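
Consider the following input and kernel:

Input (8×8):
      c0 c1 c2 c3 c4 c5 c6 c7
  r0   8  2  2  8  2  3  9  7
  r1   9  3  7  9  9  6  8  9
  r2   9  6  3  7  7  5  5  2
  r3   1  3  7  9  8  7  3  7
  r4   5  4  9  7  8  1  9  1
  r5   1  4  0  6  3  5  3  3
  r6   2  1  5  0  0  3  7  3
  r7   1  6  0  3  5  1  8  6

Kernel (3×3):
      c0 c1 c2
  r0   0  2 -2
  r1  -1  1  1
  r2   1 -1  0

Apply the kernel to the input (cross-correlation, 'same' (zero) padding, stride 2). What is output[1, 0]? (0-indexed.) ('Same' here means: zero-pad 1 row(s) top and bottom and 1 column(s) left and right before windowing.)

26

The receptive field on the zero-padded input at this output position is [0 9 3 / 0 9 6 / 0 1 3]. Elementwise product with the kernel and sum: 9·2 + 3·-2 + 0·-1 + 9·1 + 6·1 + 0·1 + 1·-1.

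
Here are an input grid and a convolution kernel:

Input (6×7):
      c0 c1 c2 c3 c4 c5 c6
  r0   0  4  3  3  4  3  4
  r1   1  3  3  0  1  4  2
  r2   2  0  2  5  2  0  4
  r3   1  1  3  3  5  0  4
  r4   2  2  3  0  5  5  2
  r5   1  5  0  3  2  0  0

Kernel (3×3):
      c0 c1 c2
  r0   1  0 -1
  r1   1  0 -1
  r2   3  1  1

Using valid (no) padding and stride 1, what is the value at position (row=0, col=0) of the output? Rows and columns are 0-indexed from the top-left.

The receptive field on the input at this output position is [0 4 3 / 1 3 3 / 2 0 2]. Elementwise product with the kernel and sum: 0·1 + 3·-1 + 1·1 + 3·-1 + 2·3 + 0·1 + 2·1.

3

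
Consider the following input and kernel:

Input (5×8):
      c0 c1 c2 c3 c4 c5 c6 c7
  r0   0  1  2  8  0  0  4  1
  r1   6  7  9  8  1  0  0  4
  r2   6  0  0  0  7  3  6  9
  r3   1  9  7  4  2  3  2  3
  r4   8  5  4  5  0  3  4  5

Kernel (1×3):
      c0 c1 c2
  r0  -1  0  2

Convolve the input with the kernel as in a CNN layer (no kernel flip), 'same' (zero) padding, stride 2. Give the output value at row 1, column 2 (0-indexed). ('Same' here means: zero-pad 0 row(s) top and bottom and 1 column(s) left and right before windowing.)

6

The receptive field on the zero-padded input at this output position is [0 7 3]. Elementwise product with the kernel and sum: 0·-1 + 3·2.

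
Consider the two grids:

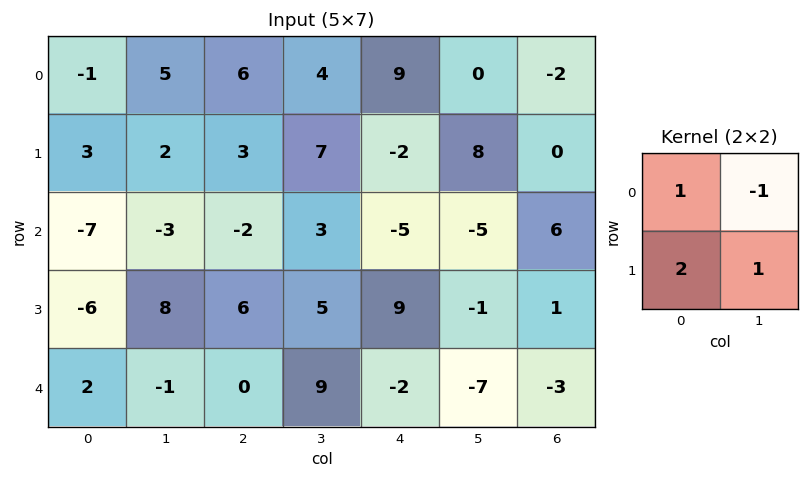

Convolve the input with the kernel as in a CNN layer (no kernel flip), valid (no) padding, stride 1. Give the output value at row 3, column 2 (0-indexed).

The receptive field on the input at this output position is [6 5 / 0 9]. Elementwise product with the kernel and sum: 6·1 + 5·-1 + 0·2 + 9·1.

10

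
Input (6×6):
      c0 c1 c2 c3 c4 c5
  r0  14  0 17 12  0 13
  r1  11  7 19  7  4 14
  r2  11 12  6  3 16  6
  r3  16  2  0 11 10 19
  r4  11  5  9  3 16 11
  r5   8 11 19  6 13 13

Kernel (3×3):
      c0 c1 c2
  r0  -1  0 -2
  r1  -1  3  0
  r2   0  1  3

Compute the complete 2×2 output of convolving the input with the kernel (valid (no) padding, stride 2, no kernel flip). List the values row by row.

Output[0,0]: The receptive field on the input at this output position is [14 0 17 / 11 7 19 / 11 12 6]. Elementwise product with the kernel and sum: 14·-1 + 17·-2 + 11·-1 + 7·3 + 12·1 + 6·3.
Output[0,1]: The receptive field on the input at this output position is [17 12 0 / 19 7 4 / 6 3 16]. Elementwise product with the kernel and sum: 17·-1 + 0·-2 + 19·-1 + 7·3 + 3·1 + 16·3.

-8 36
-1 46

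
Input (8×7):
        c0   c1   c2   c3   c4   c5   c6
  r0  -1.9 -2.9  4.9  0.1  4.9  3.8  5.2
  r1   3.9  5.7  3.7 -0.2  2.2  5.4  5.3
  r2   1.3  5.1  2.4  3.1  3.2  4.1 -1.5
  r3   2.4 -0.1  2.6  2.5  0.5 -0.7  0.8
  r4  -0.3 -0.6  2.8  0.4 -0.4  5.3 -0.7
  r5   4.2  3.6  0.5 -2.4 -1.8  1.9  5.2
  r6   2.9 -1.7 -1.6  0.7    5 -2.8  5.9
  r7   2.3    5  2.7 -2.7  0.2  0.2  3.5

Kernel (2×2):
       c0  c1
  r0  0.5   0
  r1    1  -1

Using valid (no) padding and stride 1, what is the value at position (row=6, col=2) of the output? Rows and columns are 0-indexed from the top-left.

4.6

The receptive field on the input at this output position is [-1.6 0.7 / 2.7 -2.7]. Elementwise product with the kernel and sum: -1.6·0.5 + 2.7·1 + -2.7·-1.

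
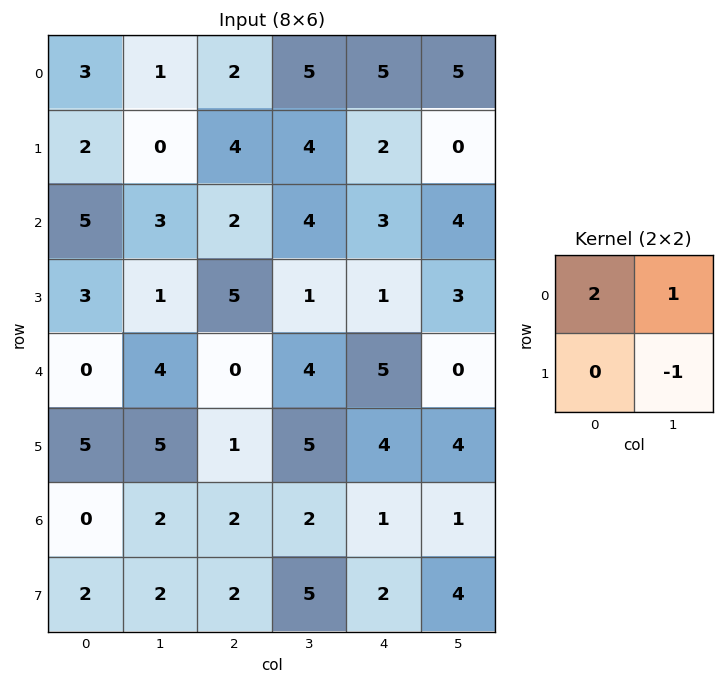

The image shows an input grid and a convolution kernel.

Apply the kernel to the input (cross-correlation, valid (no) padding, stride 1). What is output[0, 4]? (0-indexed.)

15

The receptive field on the input at this output position is [5 5 / 2 0]. Elementwise product with the kernel and sum: 5·2 + 5·1 + 0·-1.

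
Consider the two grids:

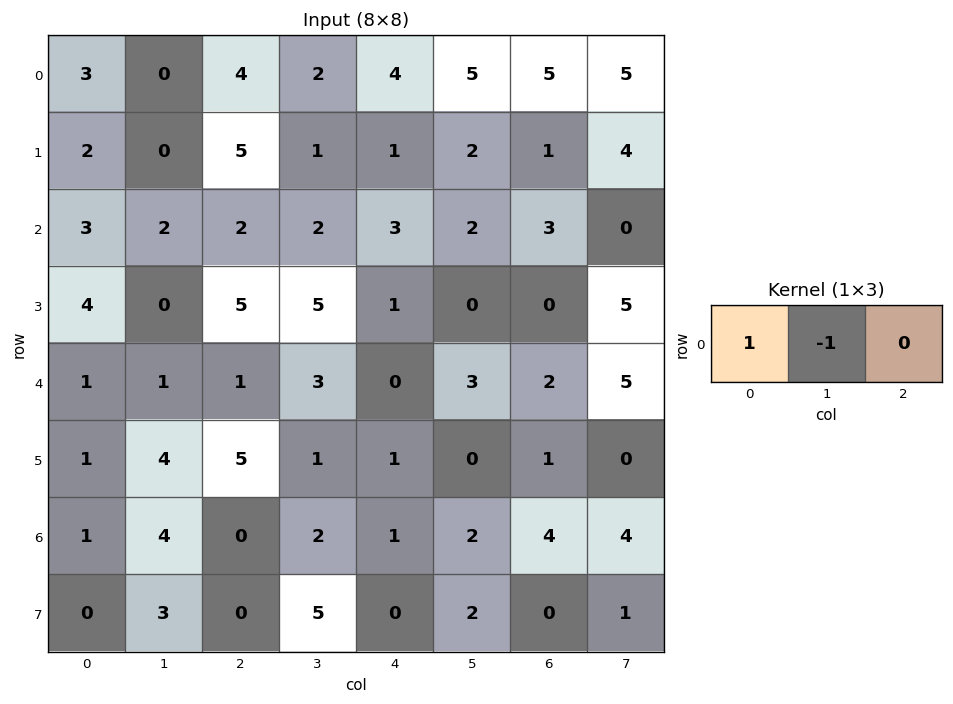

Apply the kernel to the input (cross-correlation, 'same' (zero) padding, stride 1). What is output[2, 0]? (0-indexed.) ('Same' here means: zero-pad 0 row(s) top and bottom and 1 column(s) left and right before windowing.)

-3

The receptive field on the zero-padded input at this output position is [0 3 2]. Elementwise product with the kernel and sum: 0·1 + 3·-1.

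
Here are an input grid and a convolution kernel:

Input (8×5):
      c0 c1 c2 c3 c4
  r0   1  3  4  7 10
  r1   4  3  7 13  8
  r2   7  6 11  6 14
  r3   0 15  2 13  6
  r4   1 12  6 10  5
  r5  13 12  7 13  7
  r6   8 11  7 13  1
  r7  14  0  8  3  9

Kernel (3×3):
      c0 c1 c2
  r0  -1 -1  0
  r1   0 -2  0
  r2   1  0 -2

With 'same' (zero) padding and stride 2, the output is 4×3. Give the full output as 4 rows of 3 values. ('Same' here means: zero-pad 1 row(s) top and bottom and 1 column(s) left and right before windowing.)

-8 -31 -7
-48 -43 -36
-26 -43 -16
-29 -39 -19

Output[0,0]: The receptive field on the zero-padded input at this output position is [0 0 0 / 0 1 3 / 0 4 3]. Elementwise product with the kernel and sum: 0·-1 + 0·-1 + 1·-2 + 0·1 + 3·-2.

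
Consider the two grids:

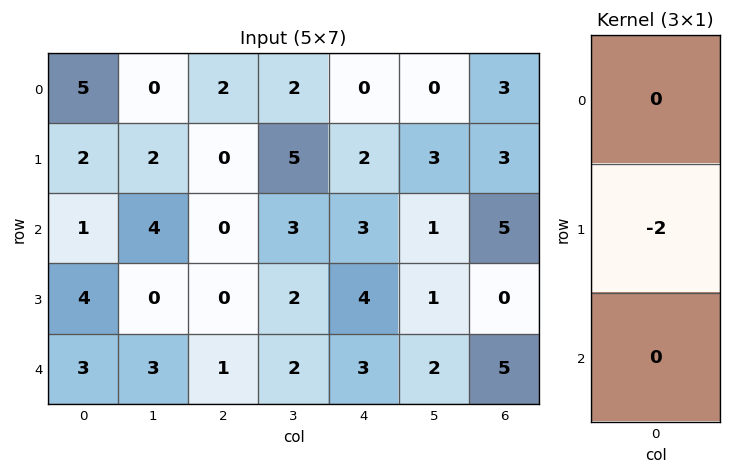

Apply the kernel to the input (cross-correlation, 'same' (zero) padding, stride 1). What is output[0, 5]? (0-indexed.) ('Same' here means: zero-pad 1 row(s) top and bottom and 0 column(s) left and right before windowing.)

0

The receptive field on the zero-padded input at this output position is [0 / 0 / 3]. Elementwise product with the kernel and sum: 0·-2.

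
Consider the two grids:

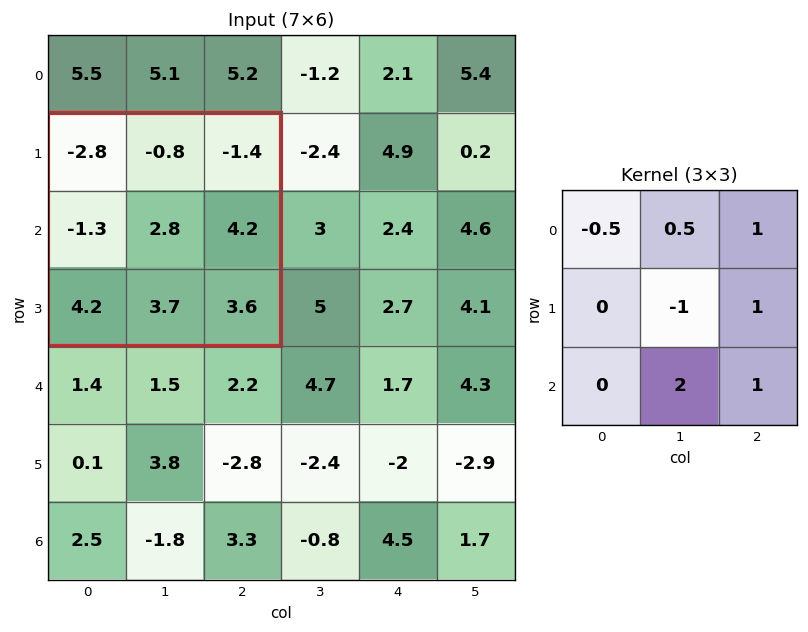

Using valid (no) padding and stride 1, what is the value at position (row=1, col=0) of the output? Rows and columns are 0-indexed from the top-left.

The receptive field on the input at this output position is [-2.8 -0.8 -1.4 / -1.3 2.8 4.2 / 4.2 3.7 3.6]. Elementwise product with the kernel and sum: -2.8·-0.5 + -0.8·0.5 + -1.4·1 + 2.8·-1 + 4.2·1 + 3.7·2 + 3.6·1.

12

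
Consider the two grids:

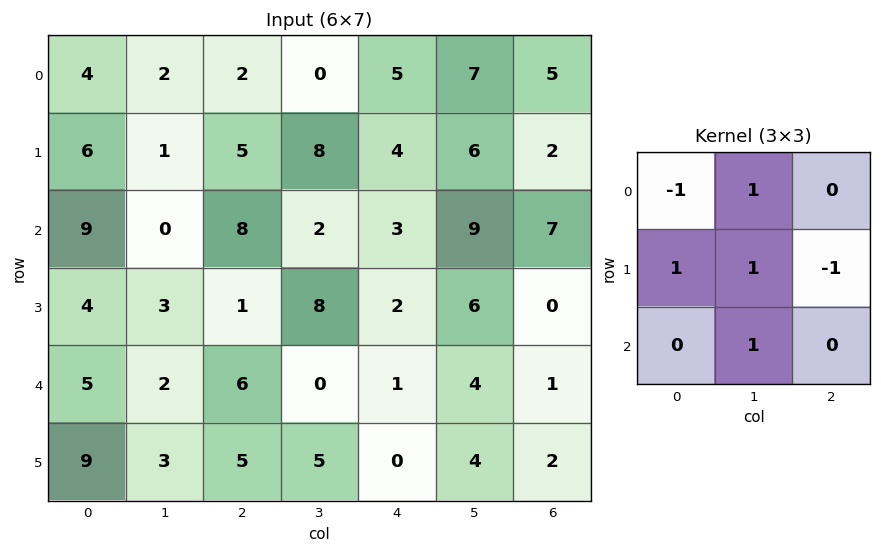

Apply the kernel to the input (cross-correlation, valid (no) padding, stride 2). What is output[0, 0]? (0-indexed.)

0

The receptive field on the input at this output position is [4 2 2 / 6 1 5 / 9 0 8]. Elementwise product with the kernel and sum: 4·-1 + 2·1 + 6·1 + 1·1 + 5·-1 + 0·1.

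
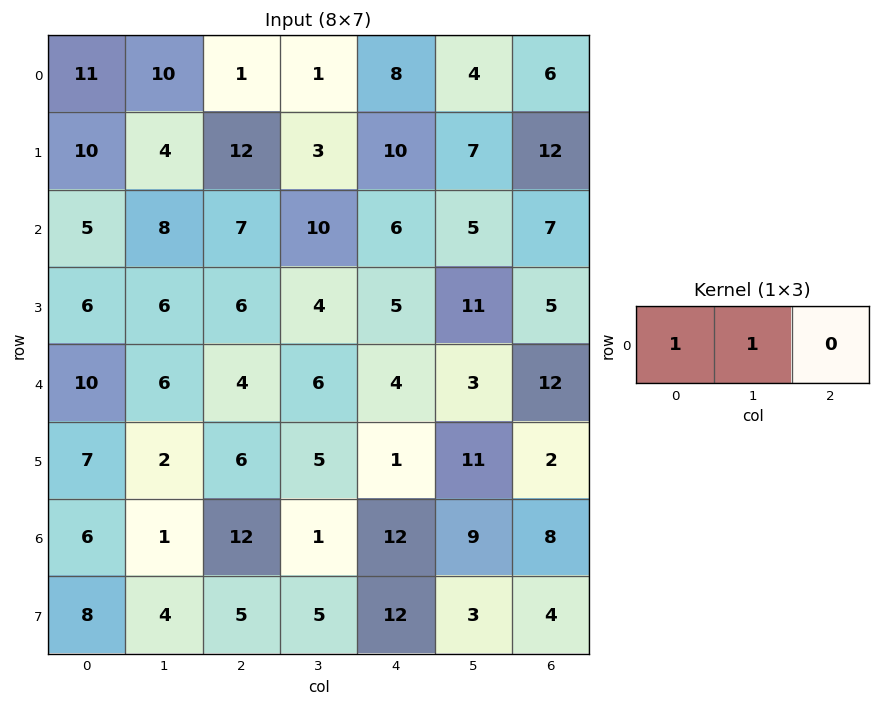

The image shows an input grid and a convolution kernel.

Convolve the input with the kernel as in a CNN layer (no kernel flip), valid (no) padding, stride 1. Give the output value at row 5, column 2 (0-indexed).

11

The receptive field on the input at this output position is [6 5 1]. Elementwise product with the kernel and sum: 6·1 + 5·1.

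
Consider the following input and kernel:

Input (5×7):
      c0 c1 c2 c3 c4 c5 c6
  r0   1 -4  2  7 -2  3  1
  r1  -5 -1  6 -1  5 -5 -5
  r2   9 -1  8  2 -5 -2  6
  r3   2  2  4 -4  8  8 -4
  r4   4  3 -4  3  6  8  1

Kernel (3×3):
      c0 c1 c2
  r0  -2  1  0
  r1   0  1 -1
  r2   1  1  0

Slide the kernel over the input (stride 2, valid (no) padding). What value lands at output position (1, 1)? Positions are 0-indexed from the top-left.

-27

The receptive field on the input at this output position is [8 2 -5 / 4 -4 8 / -4 3 6]. Elementwise product with the kernel and sum: 8·-2 + 2·1 + -4·1 + 8·-1 + -4·1 + 3·1.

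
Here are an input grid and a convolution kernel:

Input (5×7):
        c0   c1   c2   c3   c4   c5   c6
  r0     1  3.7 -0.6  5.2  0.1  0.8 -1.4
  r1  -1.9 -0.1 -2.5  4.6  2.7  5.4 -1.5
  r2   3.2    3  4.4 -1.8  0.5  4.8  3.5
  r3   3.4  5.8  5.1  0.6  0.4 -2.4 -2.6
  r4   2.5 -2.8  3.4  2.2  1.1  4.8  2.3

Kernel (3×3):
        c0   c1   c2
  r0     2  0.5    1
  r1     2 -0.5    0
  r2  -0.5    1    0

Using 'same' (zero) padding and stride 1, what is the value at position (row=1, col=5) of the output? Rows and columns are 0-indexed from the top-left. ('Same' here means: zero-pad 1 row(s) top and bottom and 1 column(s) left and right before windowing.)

The receptive field on the zero-padded input at this output position is [0.1 0.8 -1.4 / 2.7 5.4 -1.5 / 0.5 4.8 3.5]. Elementwise product with the kernel and sum: 0.1·2 + 0.8·0.5 + -1.4·1 + 2.7·2 + 5.4·-0.5 + 0.5·-0.5 + 4.8·1.

6.45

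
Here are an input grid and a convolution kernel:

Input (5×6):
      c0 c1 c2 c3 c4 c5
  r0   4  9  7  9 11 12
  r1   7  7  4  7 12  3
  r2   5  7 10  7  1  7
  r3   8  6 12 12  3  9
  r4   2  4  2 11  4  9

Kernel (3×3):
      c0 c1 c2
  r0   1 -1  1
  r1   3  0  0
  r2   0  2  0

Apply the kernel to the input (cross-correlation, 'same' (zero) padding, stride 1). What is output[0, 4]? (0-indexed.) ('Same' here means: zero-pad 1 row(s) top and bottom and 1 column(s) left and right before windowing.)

The receptive field on the zero-padded input at this output position is [0 0 0 / 9 11 12 / 7 12 3]. Elementwise product with the kernel and sum: 0·1 + 0·-1 + 0·1 + 9·3 + 12·2.

51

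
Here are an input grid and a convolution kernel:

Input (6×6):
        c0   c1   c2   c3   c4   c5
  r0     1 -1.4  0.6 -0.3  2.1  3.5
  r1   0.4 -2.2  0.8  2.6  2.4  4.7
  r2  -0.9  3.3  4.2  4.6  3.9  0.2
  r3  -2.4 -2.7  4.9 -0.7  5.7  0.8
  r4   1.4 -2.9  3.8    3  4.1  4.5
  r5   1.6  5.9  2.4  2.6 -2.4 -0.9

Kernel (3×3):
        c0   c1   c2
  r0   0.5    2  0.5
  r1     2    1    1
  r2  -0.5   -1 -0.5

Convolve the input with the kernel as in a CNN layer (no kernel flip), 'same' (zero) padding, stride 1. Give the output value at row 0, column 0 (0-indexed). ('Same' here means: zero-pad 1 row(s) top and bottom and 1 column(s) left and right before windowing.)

The receptive field on the zero-padded input at this output position is [0 0 0 / 0 1 -1.4 / 0 0.4 -2.2]. Elementwise product with the kernel and sum: 0·0.5 + 0·2 + 0·0.5 + 0·2 + 1·1 + -1.4·1 + 0·-0.5 + 0.4·-1 + -2.2·-0.5.

0.3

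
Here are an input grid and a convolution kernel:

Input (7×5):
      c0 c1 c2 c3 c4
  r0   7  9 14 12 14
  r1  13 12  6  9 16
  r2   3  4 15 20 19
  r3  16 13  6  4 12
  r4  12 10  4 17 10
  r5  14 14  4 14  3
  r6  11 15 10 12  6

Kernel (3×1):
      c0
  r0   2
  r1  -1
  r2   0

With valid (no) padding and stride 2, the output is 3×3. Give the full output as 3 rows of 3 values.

Output[0,0]: The receptive field on the input at this output position is [7 / 13 / 3]. Elementwise product with the kernel and sum: 7·2 + 13·-1.
Output[0,1]: The receptive field on the input at this output position is [14 / 6 / 15]. Elementwise product with the kernel and sum: 14·2 + 6·-1.

1 22 12
-10 24 26
10 4 17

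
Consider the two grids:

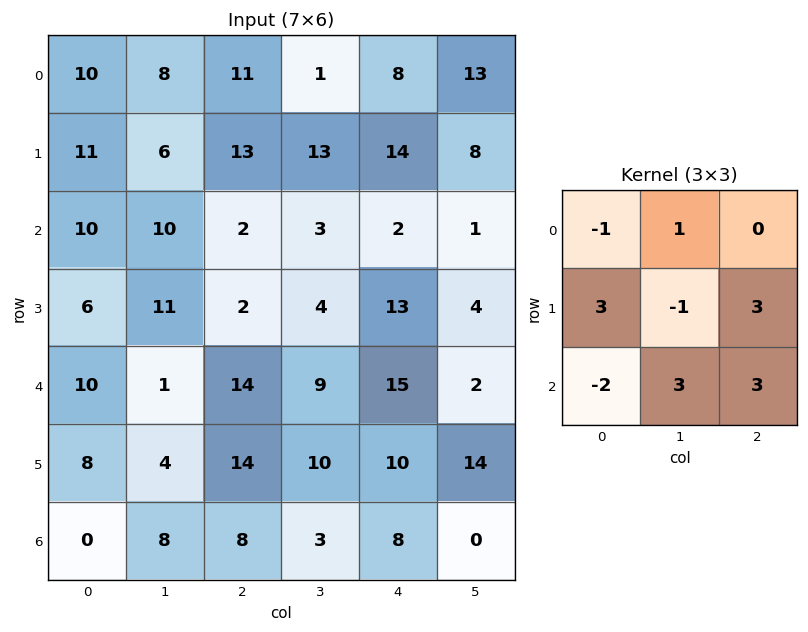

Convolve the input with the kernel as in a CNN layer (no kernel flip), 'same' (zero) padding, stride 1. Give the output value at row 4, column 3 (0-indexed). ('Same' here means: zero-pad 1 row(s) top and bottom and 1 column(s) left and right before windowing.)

112

The receptive field on the zero-padded input at this output position is [2 4 13 / 14 9 15 / 14 10 10]. Elementwise product with the kernel and sum: 2·-1 + 4·1 + 14·3 + 9·-1 + 15·3 + 14·-2 + 10·3 + 10·3.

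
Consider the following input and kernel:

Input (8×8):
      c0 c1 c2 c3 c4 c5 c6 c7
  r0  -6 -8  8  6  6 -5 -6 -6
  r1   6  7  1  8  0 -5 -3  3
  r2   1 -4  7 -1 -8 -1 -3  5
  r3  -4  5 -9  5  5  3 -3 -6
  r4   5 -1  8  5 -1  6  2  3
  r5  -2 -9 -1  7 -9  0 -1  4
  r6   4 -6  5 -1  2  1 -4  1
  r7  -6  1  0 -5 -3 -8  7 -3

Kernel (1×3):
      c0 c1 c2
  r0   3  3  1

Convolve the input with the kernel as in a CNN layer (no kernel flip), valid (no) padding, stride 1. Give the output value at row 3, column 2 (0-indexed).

-7

The receptive field on the input at this output position is [-9 5 5]. Elementwise product with the kernel and sum: -9·3 + 5·3 + 5·1.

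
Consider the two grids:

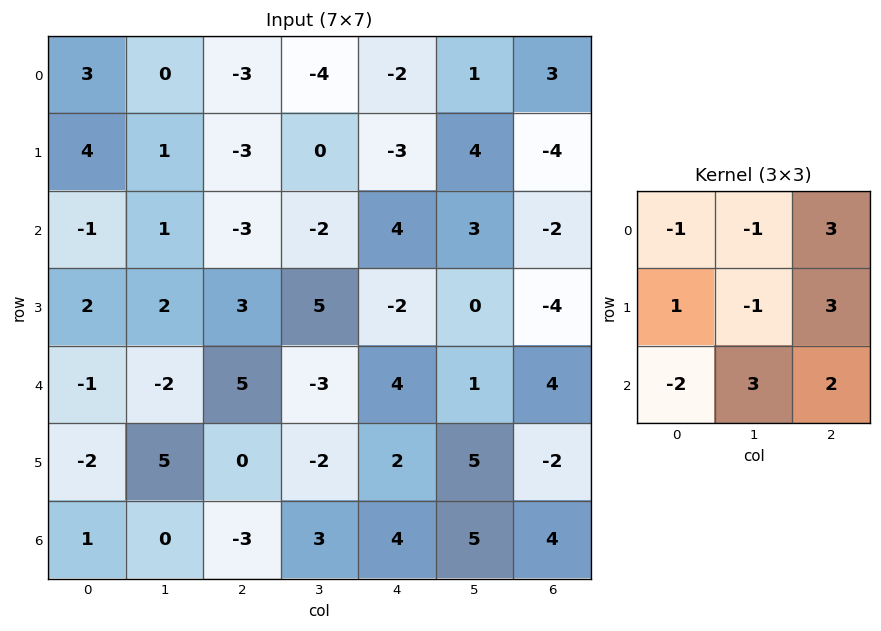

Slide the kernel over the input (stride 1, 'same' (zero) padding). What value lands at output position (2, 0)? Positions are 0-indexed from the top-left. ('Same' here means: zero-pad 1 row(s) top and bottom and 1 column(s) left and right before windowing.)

The receptive field on the zero-padded input at this output position is [0 4 1 / 0 -1 1 / 0 2 2]. Elementwise product with the kernel and sum: 0·-1 + 4·-1 + 1·3 + 0·1 + -1·-1 + 1·3 + 0·-2 + 2·3 + 2·2.

13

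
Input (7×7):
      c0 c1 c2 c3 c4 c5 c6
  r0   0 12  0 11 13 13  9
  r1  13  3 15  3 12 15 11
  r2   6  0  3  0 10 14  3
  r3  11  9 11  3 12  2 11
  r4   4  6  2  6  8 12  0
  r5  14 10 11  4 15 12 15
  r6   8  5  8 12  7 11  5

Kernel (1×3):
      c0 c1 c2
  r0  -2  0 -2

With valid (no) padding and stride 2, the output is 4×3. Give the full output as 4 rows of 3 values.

Output[0,0]: The receptive field on the input at this output position is [0 12 0]. Elementwise product with the kernel and sum: 0·-2 + 0·-2.

0 -26 -44
-18 -26 -26
-12 -20 -16
-32 -30 -24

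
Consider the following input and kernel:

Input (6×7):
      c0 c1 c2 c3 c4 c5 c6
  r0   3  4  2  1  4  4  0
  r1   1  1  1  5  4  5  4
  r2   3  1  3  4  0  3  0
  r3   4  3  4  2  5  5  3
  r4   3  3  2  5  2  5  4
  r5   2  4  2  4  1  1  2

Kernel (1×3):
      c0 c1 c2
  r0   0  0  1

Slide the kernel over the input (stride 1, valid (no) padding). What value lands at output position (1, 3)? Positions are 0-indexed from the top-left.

5

The receptive field on the input at this output position is [5 4 5]. Elementwise product with the kernel and sum: 5·1.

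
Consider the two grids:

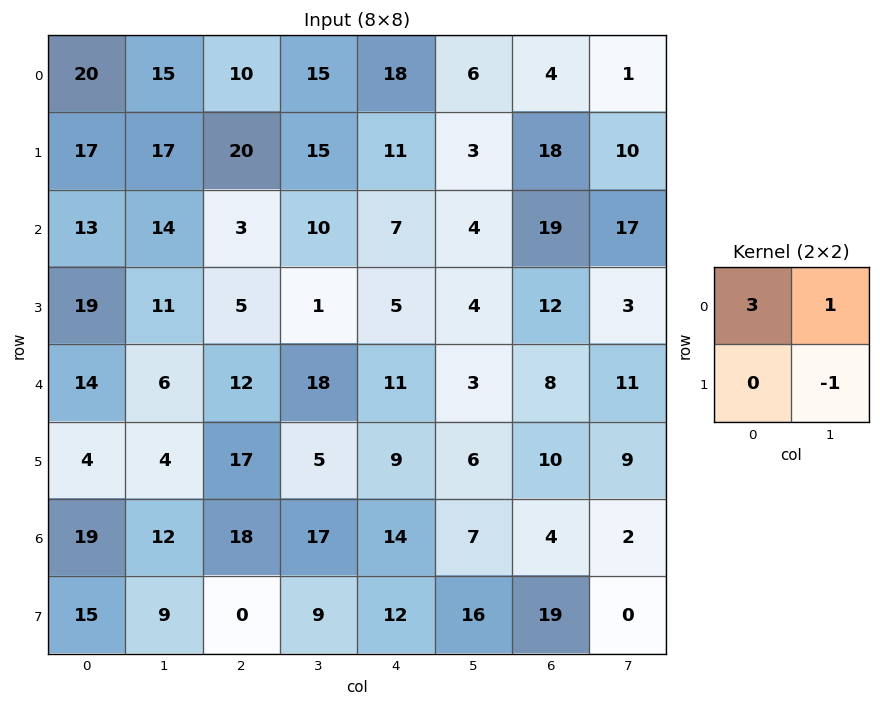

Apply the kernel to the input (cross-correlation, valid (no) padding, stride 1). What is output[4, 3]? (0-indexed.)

56

The receptive field on the input at this output position is [18 11 / 5 9]. Elementwise product with the kernel and sum: 18·3 + 11·1 + 9·-1.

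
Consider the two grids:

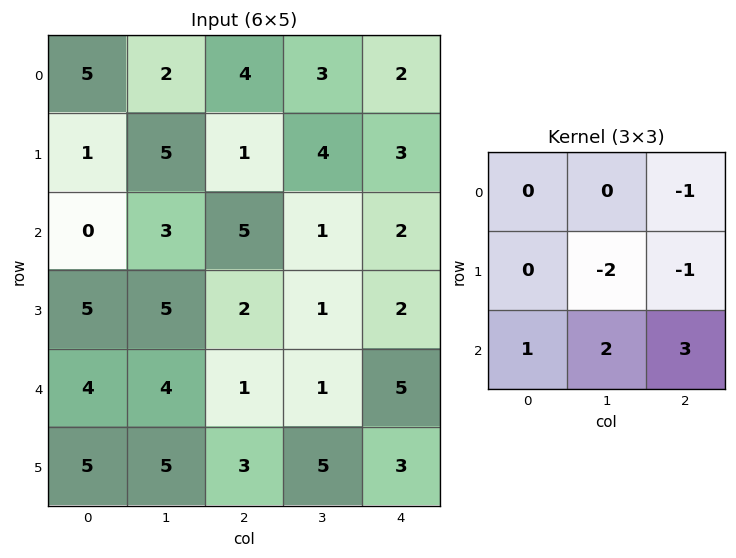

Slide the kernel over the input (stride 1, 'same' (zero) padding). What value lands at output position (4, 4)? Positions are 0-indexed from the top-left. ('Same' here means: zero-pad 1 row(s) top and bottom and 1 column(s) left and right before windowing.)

The receptive field on the zero-padded input at this output position is [1 2 0 / 1 5 0 / 5 3 0]. Elementwise product with the kernel and sum: 0·-1 + 5·-2 + 0·-1 + 5·1 + 3·2 + 0·3.

1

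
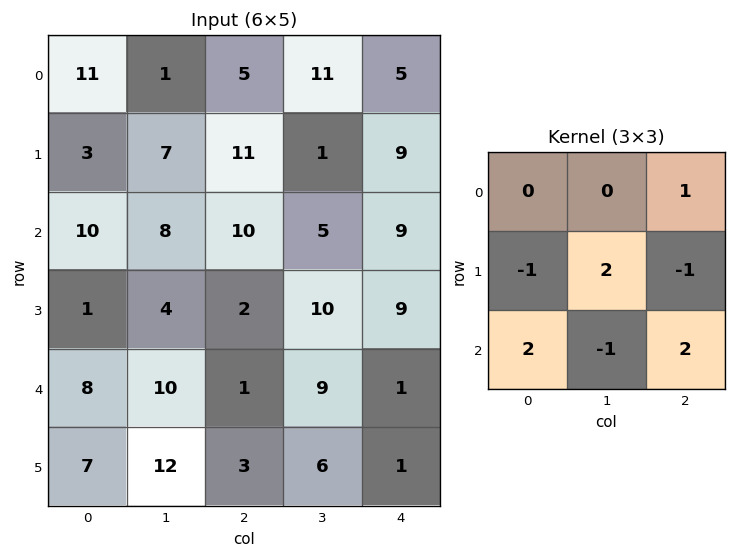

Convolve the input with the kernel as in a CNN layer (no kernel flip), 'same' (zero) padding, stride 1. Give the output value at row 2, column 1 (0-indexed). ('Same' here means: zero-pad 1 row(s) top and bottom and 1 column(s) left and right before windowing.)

The receptive field on the zero-padded input at this output position is [3 7 11 / 10 8 10 / 1 4 2]. Elementwise product with the kernel and sum: 11·1 + 10·-1 + 8·2 + 10·-1 + 1·2 + 4·-1 + 2·2.

9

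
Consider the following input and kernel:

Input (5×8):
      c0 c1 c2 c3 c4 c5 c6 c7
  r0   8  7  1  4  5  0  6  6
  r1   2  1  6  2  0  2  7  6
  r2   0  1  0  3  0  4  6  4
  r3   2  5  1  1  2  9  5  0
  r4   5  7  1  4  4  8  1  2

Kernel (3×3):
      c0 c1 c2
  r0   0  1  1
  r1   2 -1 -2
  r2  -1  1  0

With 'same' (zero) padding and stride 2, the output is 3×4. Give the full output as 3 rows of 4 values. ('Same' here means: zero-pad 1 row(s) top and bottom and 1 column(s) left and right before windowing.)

Output[0,0]: The receptive field on the zero-padded input at this output position is [0 0 0 / 0 8 7 / 0 2 1]. Elementwise product with the kernel and sum: 0·1 + 0·1 + 0·2 + 8·-1 + 7·-2 + 0·-1 + 2·1.

-20 10 1 -13
3 0 1 3
-12 7 -1 16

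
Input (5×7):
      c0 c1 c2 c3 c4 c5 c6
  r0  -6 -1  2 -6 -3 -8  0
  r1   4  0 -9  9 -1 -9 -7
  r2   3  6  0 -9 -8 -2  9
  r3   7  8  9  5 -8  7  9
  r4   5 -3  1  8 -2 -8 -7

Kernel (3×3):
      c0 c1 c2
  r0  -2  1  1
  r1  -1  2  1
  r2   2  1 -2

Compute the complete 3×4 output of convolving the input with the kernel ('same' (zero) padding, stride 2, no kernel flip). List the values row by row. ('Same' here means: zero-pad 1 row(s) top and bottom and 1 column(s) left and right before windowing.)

Output[0,0]: The receptive field on the zero-padded input at this output position is [0 0 0 / 0 -6 -1 / 0 4 0]. Elementwise product with the kernel and sum: 0·-2 + 0·1 + 0·1 + 0·-1 + -6·2 + -1·1 + 0·2 + 4·1 + 0·-2.
Output[0,1]: The receptive field on the zero-padded input at this output position is [0 0 0 / -1 2 -6 / 0 -9 9]. Elementwise product with the kernel and sum: 0·-2 + 0·1 + 0·1 + -1·-1 + 2·2 + -6·1 + 0·2 + -9·1 + 9·-2.

-9 -28 27 -17
7 0 -49 54
22 11 -31 -11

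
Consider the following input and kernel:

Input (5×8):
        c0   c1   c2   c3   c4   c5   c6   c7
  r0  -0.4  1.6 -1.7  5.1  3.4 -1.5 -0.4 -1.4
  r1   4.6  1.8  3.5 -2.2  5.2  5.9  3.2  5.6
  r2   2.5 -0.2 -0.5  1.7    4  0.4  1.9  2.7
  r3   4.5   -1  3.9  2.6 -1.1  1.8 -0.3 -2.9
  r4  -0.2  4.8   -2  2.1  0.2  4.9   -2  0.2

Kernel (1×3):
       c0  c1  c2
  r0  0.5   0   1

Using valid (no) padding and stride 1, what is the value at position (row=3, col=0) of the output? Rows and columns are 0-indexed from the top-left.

The receptive field on the input at this output position is [4.5 -1 3.9]. Elementwise product with the kernel and sum: 4.5·0.5 + 3.9·1.

6.15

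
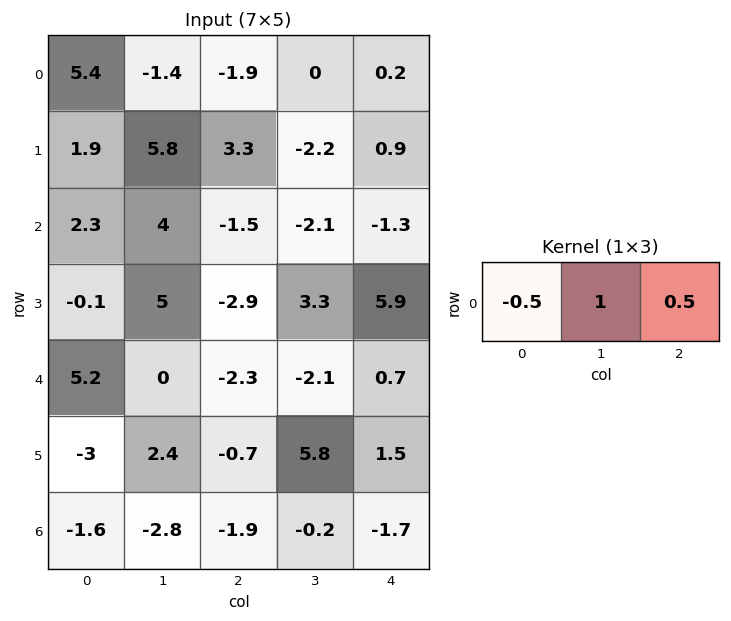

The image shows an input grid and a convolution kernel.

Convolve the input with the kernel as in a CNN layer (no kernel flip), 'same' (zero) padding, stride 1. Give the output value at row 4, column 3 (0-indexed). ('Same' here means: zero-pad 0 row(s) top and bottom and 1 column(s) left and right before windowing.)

The receptive field on the zero-padded input at this output position is [-2.3 -2.1 0.7]. Elementwise product with the kernel and sum: -2.3·-0.5 + -2.1·1 + 0.7·0.5.

-0.6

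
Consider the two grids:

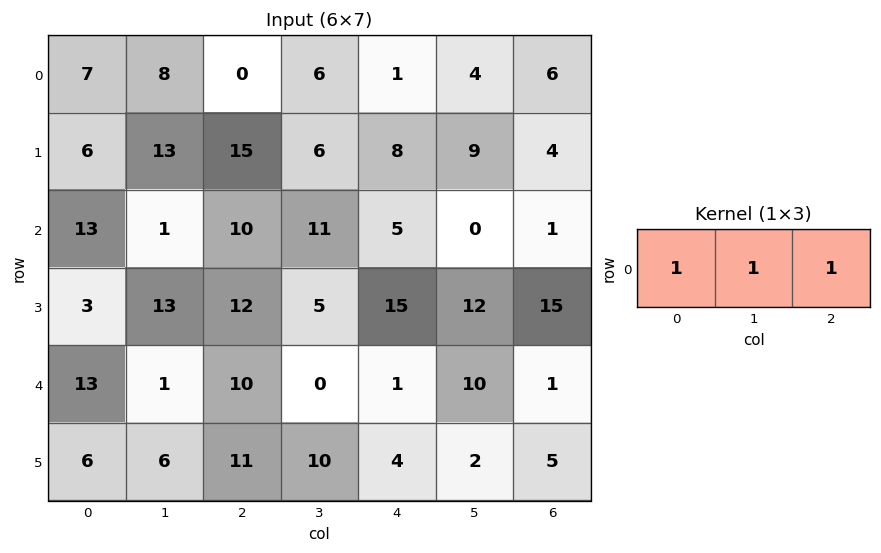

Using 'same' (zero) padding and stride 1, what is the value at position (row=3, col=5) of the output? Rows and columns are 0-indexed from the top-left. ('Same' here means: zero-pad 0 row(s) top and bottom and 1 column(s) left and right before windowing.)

42

The receptive field on the zero-padded input at this output position is [15 12 15]. Elementwise product with the kernel and sum: 15·1 + 12·1 + 15·1.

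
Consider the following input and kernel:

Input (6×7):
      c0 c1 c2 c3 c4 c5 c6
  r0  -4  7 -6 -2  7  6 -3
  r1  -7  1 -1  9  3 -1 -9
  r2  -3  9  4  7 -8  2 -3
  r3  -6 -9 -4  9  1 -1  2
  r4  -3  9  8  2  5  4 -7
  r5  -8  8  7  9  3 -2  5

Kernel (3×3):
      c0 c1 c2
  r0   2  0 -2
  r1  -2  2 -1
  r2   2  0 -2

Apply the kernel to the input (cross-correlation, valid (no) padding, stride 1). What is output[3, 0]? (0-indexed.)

The receptive field on the input at this output position is [-6 -9 -4 / -3 9 8 / -8 8 7]. Elementwise product with the kernel and sum: -6·2 + -4·-2 + -3·-2 + 9·2 + 8·-1 + -8·2 + 7·-2.

-18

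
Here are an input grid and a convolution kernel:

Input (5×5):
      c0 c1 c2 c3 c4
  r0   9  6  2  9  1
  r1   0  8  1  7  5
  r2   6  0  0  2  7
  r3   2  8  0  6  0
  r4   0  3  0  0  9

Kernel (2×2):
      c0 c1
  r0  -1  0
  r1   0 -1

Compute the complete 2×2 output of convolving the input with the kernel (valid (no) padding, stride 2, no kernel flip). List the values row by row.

Output[0,0]: The receptive field on the input at this output position is [9 6 / 0 8]. Elementwise product with the kernel and sum: 9·-1 + 8·-1.

-17 -9
-14 -6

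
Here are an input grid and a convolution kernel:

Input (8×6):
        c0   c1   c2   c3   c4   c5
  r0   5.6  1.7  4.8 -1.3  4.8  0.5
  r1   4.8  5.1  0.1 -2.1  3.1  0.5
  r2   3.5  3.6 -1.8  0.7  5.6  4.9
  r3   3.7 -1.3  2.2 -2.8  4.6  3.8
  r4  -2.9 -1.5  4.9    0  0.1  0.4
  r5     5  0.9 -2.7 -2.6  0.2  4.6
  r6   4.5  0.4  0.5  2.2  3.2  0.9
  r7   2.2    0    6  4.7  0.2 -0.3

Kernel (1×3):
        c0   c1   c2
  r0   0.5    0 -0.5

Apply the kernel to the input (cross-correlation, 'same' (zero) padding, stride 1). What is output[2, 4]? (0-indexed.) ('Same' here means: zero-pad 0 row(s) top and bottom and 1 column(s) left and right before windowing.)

The receptive field on the zero-padded input at this output position is [0.7 5.6 4.9]. Elementwise product with the kernel and sum: 0.7·0.5 + 4.9·-0.5.

-2.1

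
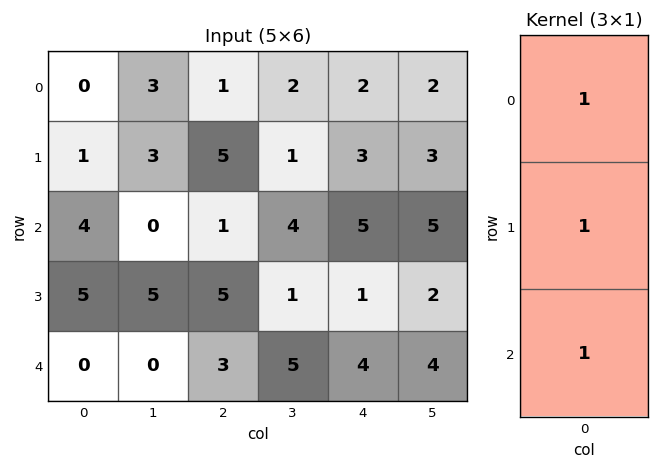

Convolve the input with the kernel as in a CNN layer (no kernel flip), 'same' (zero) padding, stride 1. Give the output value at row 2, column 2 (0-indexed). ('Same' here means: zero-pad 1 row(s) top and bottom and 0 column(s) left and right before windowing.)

11

The receptive field on the zero-padded input at this output position is [5 / 1 / 5]. Elementwise product with the kernel and sum: 5·1 + 1·1 + 5·1.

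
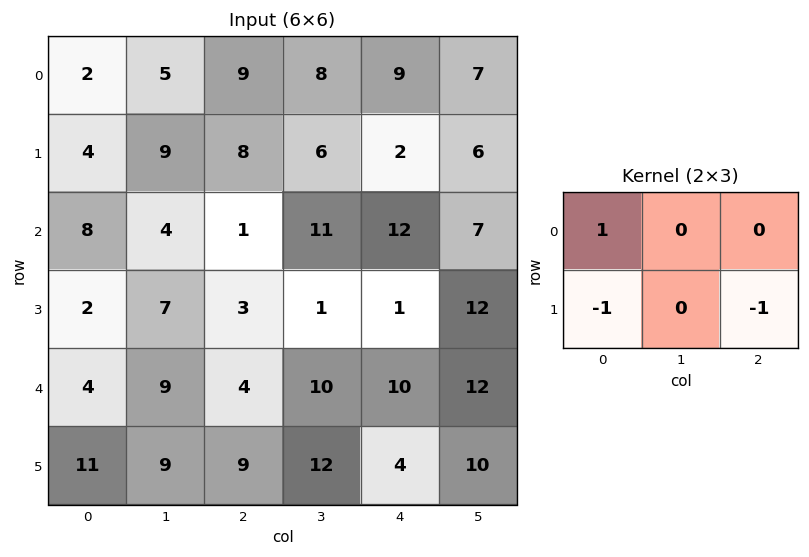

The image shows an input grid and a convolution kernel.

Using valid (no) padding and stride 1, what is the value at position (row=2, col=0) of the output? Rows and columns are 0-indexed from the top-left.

3

The receptive field on the input at this output position is [8 4 1 / 2 7 3]. Elementwise product with the kernel and sum: 8·1 + 2·-1 + 3·-1.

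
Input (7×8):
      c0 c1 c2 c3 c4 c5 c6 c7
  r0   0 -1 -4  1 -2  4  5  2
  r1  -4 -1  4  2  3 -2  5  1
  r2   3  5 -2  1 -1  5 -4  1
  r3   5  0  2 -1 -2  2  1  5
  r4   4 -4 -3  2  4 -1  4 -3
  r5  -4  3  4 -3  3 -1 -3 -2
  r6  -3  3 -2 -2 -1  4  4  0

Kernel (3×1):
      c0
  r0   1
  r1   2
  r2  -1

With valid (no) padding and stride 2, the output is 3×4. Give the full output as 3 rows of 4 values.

Output[0,0]: The receptive field on the input at this output position is [0 / -4 / 3]. Elementwise product with the kernel and sum: 0·1 + -4·2 + 3·-1.
Output[0,1]: The receptive field on the input at this output position is [-4 / 4 / -2]. Elementwise product with the kernel and sum: -4·1 + 4·2 + -2·-1.

-11 6 5 19
9 5 -9 -6
-1 7 11 -6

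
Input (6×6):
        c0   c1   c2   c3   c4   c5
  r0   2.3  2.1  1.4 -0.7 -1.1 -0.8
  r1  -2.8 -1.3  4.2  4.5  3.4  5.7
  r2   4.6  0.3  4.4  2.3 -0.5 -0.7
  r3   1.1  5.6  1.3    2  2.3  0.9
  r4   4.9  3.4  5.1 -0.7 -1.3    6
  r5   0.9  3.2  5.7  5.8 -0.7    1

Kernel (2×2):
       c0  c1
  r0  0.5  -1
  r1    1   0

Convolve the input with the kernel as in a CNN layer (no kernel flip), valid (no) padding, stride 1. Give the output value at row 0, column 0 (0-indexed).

-3.75

The receptive field on the input at this output position is [2.3 2.1 / -2.8 -1.3]. Elementwise product with the kernel and sum: 2.3·0.5 + 2.1·-1 + -2.8·1.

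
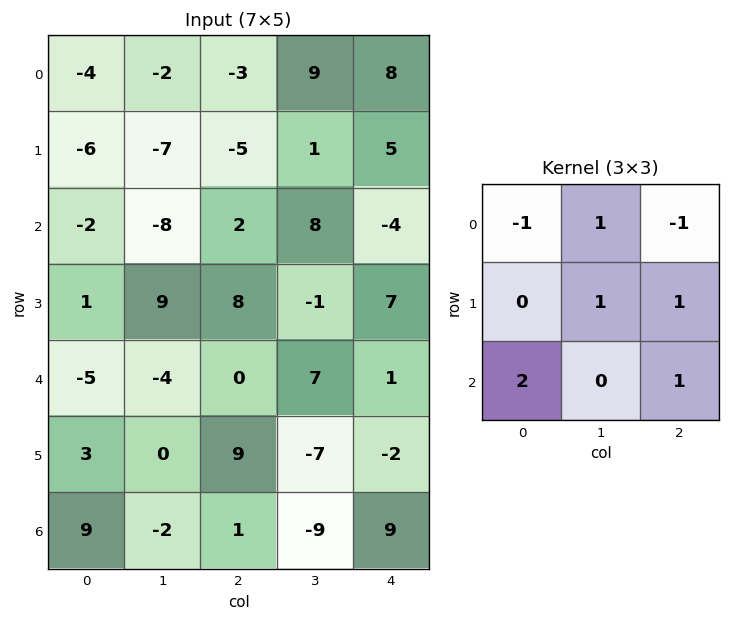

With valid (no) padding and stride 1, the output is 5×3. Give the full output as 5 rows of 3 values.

Output[0,0]: The receptive field on the input at this output position is [-4 -2 -3 / -6 -7 -5 / -2 -8 2]. Elementwise product with the kernel and sum: -4·-1 + -2·1 + -3·-1 + -7·1 + -5·1 + -2·2 + 2·1.

-9 -22 10
8 28 28
-1 8 17
11 0 8
29 -14 8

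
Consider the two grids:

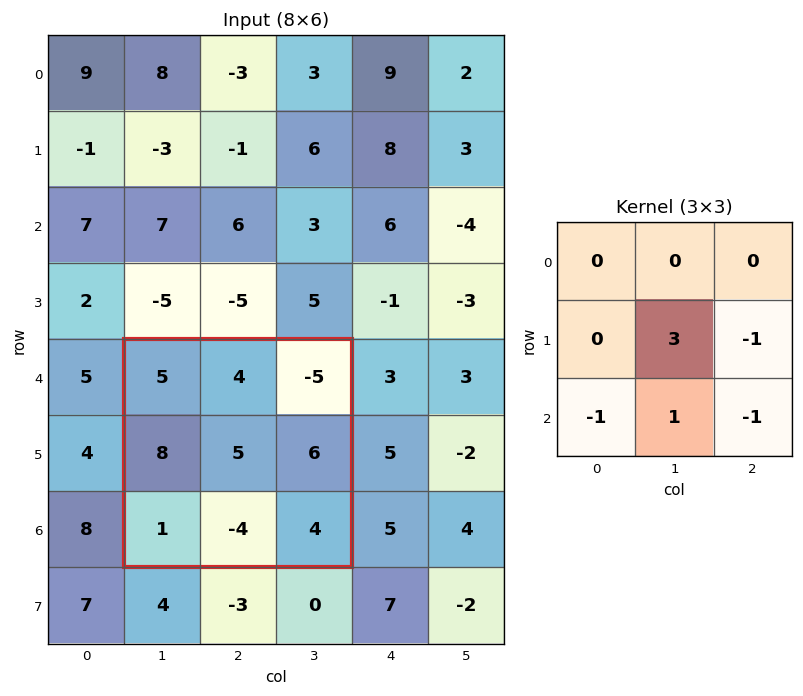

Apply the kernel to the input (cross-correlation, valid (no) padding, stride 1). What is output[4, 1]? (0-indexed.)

The receptive field on the input at this output position is [5 4 -5 / 8 5 6 / 1 -4 4]. Elementwise product with the kernel and sum: 5·3 + 6·-1 + 1·-1 + -4·1 + 4·-1.

0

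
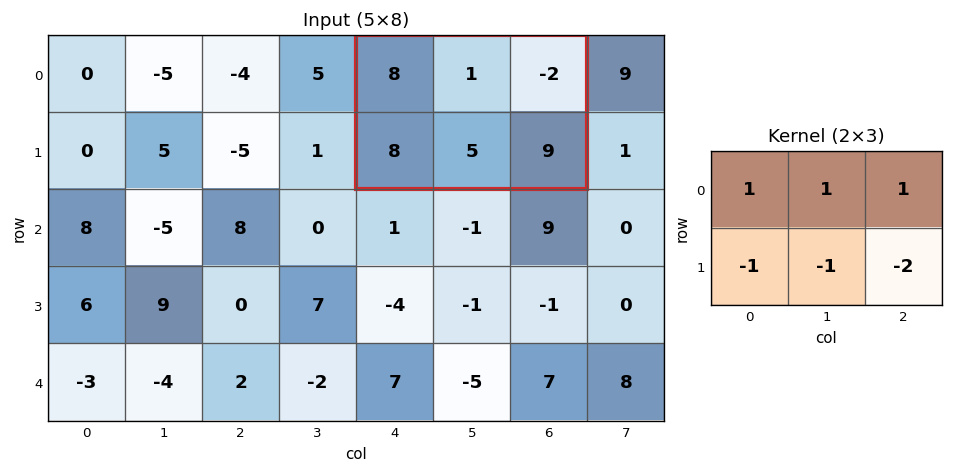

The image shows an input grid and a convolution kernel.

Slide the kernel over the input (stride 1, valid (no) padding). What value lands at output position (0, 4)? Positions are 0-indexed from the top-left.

-24

The receptive field on the input at this output position is [8 1 -2 / 8 5 9]. Elementwise product with the kernel and sum: 8·1 + 1·1 + -2·1 + 8·-1 + 5·-1 + 9·-2.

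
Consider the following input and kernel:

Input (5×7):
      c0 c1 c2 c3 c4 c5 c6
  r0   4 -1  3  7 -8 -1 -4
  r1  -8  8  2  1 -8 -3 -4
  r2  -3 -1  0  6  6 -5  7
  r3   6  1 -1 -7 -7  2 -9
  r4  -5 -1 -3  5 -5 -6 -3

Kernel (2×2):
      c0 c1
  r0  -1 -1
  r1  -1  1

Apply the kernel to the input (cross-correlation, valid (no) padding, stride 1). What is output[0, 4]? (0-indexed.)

The receptive field on the input at this output position is [-8 -1 / -8 -3]. Elementwise product with the kernel and sum: -8·-1 + -1·-1 + -8·-1 + -3·1.

14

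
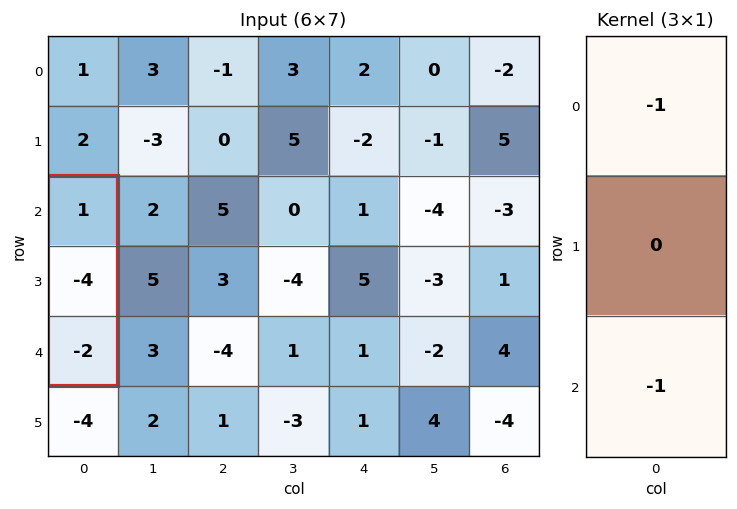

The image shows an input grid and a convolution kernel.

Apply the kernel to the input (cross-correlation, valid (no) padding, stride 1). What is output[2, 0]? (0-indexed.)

The receptive field on the input at this output position is [1 / -4 / -2]. Elementwise product with the kernel and sum: 1·-1 + -2·-1.

1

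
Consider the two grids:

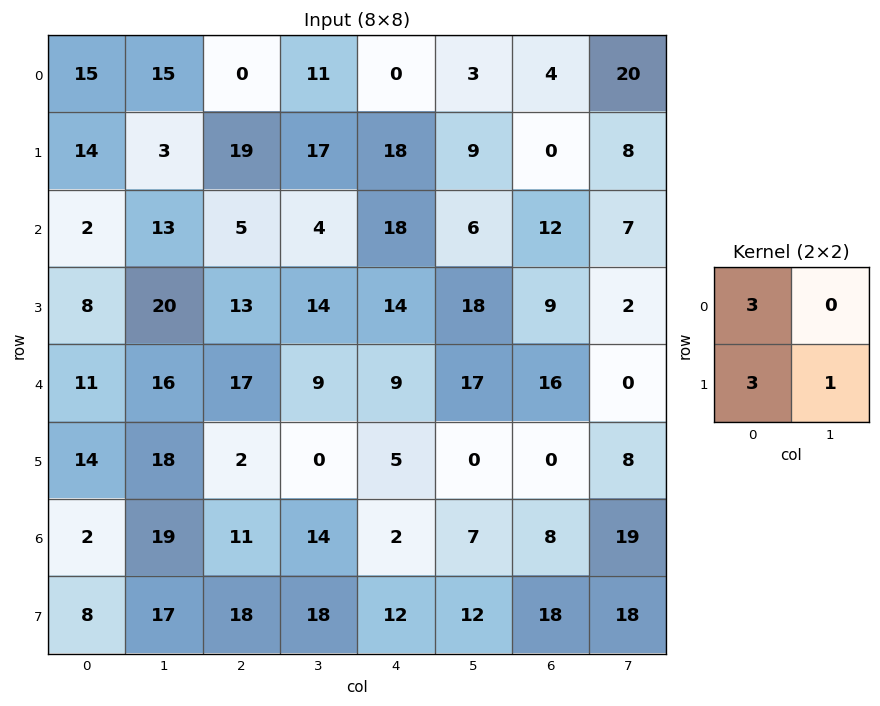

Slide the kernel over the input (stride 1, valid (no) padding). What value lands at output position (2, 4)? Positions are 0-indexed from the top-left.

114

The receptive field on the input at this output position is [18 6 / 14 18]. Elementwise product with the kernel and sum: 18·3 + 14·3 + 18·1.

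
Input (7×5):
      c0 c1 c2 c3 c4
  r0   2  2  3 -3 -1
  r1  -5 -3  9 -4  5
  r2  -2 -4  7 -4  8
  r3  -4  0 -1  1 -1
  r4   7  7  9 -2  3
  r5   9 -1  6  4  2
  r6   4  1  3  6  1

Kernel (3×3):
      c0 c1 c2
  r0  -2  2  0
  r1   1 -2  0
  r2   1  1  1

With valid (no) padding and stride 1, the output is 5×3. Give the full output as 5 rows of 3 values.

2 -20 16
5 6 -12
15 38 -15
15 -4 29
19 1 -14

Output[0,0]: The receptive field on the input at this output position is [2 2 3 / -5 -3 9 / -2 -4 7]. Elementwise product with the kernel and sum: 2·-2 + 2·2 + -5·1 + -3·-2 + -2·1 + -4·1 + 7·1.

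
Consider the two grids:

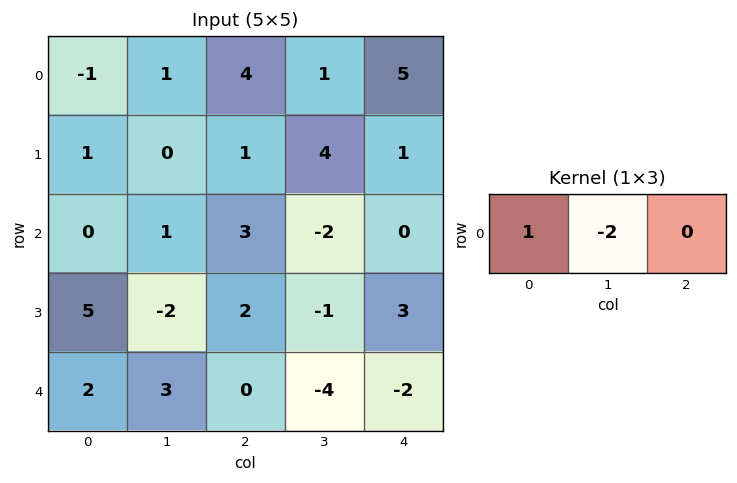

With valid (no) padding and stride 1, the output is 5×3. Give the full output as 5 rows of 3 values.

Output[0,0]: The receptive field on the input at this output position is [-1 1 4]. Elementwise product with the kernel and sum: -1·1 + 1·-2.

-3 -7 2
1 -2 -7
-2 -5 7
9 -6 4
-4 3 8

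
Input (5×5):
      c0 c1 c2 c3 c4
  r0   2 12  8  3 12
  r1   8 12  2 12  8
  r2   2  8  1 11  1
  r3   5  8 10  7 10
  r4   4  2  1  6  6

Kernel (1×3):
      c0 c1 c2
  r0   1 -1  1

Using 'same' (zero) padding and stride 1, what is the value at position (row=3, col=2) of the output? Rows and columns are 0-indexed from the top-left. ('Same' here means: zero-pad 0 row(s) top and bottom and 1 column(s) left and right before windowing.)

The receptive field on the zero-padded input at this output position is [8 10 7]. Elementwise product with the kernel and sum: 8·1 + 10·-1 + 7·1.

5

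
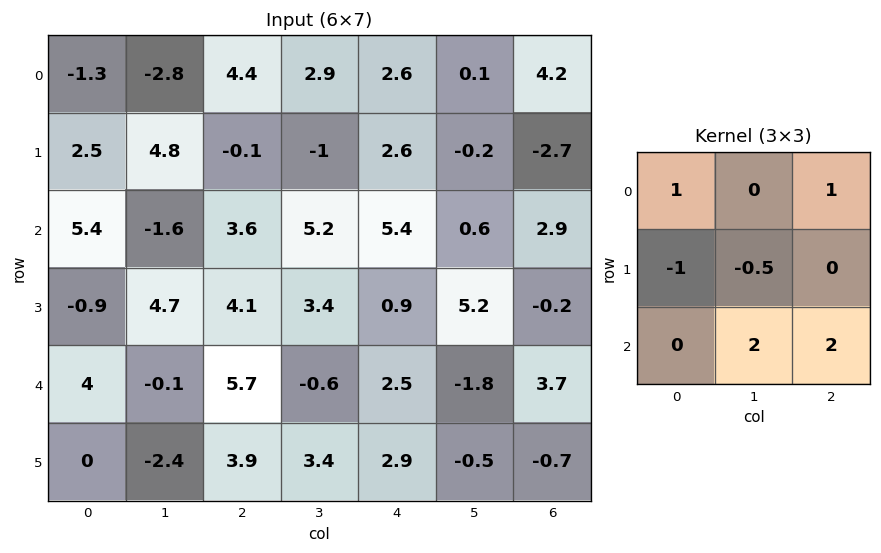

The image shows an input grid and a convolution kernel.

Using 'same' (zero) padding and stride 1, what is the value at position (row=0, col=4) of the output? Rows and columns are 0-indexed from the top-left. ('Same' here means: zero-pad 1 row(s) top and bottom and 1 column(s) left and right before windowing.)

The receptive field on the zero-padded input at this output position is [0 0 0 / 2.9 2.6 0.1 / -1 2.6 -0.2]. Elementwise product with the kernel and sum: 0·1 + 0·1 + 2.9·-1 + 2.6·-0.5 + 2.6·2 + -0.2·2.

0.6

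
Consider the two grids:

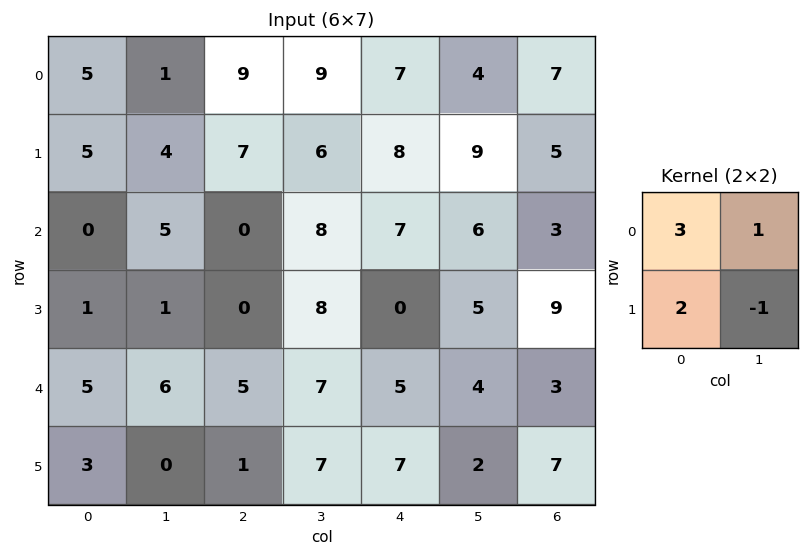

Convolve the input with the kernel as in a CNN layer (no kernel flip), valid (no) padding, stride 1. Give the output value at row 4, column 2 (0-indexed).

17

The receptive field on the input at this output position is [5 7 / 1 7]. Elementwise product with the kernel and sum: 5·3 + 7·1 + 1·2 + 7·-1.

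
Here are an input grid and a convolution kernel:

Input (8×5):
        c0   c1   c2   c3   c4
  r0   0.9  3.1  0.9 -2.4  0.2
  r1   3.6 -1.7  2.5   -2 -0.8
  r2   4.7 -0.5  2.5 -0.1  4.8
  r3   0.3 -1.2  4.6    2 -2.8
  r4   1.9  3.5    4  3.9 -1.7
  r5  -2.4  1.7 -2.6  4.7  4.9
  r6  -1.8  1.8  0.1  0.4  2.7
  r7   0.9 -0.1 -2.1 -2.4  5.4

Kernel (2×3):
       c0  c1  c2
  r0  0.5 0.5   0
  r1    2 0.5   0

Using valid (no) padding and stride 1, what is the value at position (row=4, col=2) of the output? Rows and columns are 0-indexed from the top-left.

1.1

The receptive field on the input at this output position is [4 3.9 -1.7 / -2.6 4.7 4.9]. Elementwise product with the kernel and sum: 4·0.5 + 3.9·0.5 + -2.6·2 + 4.7·0.5.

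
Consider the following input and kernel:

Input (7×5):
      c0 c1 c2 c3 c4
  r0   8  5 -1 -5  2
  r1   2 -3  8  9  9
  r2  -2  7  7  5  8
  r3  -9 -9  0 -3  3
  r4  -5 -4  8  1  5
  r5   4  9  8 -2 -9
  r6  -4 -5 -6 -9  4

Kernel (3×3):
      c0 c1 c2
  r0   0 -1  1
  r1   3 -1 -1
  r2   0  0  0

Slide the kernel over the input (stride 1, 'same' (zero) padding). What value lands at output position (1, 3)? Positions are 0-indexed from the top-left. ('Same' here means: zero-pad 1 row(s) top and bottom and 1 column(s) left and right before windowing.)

The receptive field on the zero-padded input at this output position is [-1 -5 2 / 8 9 9 / 7 5 8]. Elementwise product with the kernel and sum: -5·-1 + 2·1 + 8·3 + 9·-1 + 9·-1.

13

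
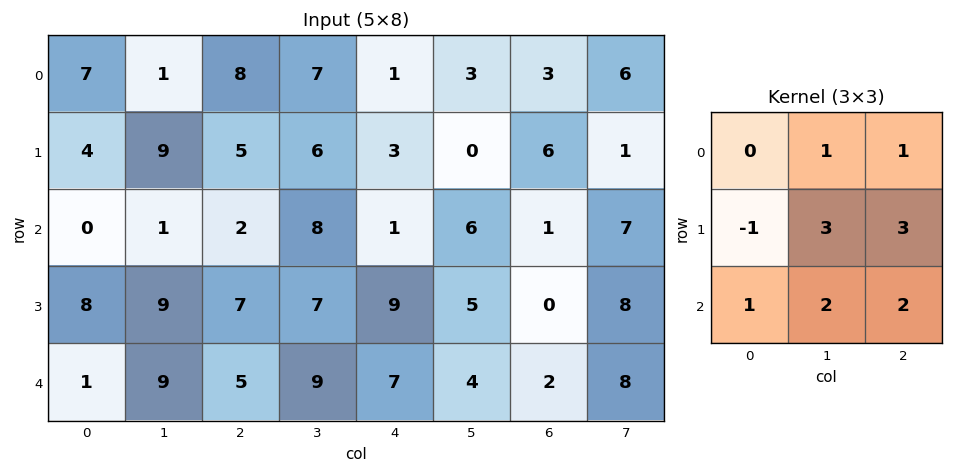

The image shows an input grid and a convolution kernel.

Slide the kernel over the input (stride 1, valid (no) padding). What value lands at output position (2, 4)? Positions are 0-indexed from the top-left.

The receptive field on the input at this output position is [1 6 1 / 9 5 0 / 7 4 2]. Elementwise product with the kernel and sum: 6·1 + 1·1 + 9·-1 + 5·3 + 0·3 + 7·1 + 4·2 + 2·2.

32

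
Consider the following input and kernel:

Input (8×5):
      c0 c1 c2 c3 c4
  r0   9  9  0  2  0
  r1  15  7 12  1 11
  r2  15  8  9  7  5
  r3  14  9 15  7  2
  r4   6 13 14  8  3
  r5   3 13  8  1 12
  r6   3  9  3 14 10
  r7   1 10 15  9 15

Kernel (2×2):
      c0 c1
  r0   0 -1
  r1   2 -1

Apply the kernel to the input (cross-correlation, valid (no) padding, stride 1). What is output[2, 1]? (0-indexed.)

The receptive field on the input at this output position is [8 9 / 9 15]. Elementwise product with the kernel and sum: 9·-1 + 9·2 + 15·-1.

-6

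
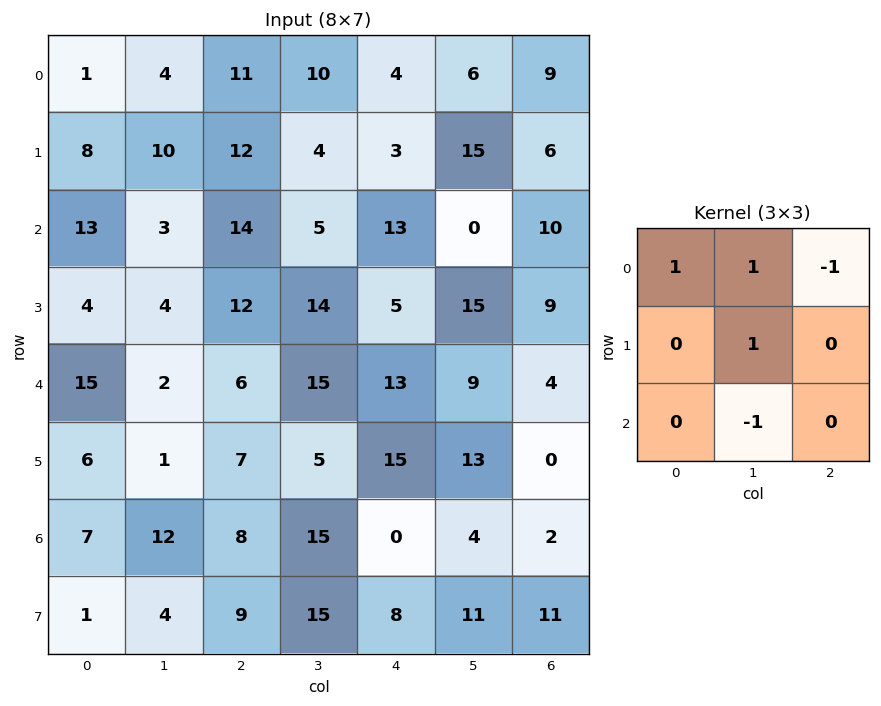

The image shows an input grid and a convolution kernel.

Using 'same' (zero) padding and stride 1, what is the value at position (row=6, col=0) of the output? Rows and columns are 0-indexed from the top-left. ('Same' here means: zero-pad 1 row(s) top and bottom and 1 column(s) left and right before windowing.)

The receptive field on the zero-padded input at this output position is [0 6 1 / 0 7 12 / 0 1 4]. Elementwise product with the kernel and sum: 0·1 + 6·1 + 1·-1 + 7·1 + 1·-1.

11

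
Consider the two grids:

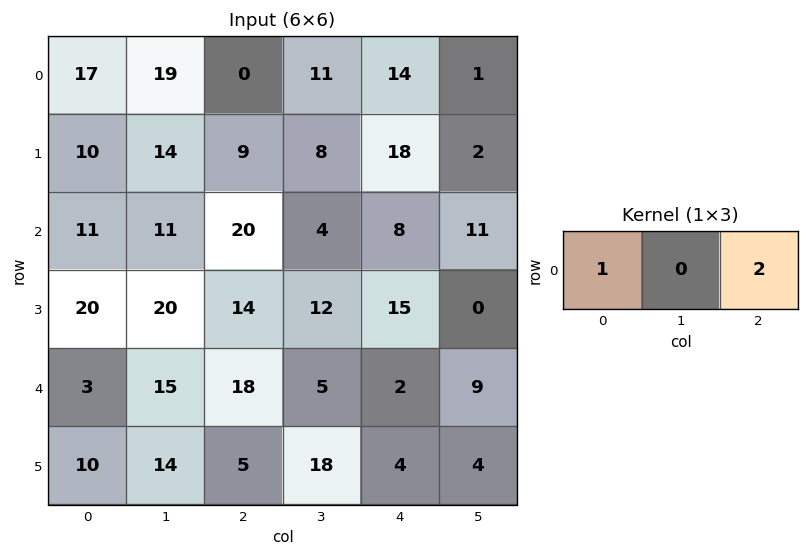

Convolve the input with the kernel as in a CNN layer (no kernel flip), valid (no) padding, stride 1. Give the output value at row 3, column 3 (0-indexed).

The receptive field on the input at this output position is [12 15 0]. Elementwise product with the kernel and sum: 12·1 + 0·2.

12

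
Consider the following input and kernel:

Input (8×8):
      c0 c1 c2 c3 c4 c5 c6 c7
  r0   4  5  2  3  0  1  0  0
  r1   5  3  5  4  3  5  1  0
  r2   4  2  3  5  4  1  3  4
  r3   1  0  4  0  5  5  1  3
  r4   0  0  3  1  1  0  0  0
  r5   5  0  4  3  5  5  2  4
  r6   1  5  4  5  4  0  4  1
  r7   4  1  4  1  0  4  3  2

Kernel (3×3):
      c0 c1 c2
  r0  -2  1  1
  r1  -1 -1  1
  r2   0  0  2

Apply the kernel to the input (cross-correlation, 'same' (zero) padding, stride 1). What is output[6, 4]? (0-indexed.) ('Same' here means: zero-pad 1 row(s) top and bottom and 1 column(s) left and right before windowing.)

3

The receptive field on the zero-padded input at this output position is [3 5 5 / 5 4 0 / 1 0 4]. Elementwise product with the kernel and sum: 3·-2 + 5·1 + 5·1 + 5·-1 + 4·-1 + 0·1 + 4·2.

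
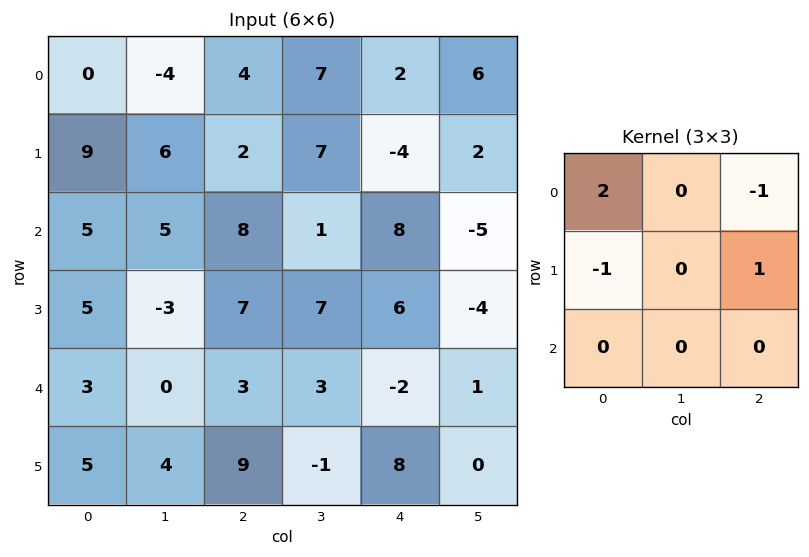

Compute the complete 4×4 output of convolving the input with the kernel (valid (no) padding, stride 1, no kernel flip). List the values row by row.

Output[0,0]: The receptive field on the input at this output position is [0 -4 4 / 9 6 2 / 5 5 8]. Elementwise product with the kernel and sum: 0·2 + 4·-1 + 9·-1 + 2·1.

-11 -14 0 3
19 1 8 6
4 19 7 -4
3 -10 3 16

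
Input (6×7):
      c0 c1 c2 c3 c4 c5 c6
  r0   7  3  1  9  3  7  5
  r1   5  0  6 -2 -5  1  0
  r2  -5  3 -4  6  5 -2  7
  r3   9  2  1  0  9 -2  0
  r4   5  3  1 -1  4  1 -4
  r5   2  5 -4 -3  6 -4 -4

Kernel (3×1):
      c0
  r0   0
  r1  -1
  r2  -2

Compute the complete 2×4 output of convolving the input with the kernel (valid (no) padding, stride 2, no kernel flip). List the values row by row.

5 2 -5 -14
-19 -3 -17 8

Output[0,0]: The receptive field on the input at this output position is [7 / 5 / -5]. Elementwise product with the kernel and sum: 5·-1 + -5·-2.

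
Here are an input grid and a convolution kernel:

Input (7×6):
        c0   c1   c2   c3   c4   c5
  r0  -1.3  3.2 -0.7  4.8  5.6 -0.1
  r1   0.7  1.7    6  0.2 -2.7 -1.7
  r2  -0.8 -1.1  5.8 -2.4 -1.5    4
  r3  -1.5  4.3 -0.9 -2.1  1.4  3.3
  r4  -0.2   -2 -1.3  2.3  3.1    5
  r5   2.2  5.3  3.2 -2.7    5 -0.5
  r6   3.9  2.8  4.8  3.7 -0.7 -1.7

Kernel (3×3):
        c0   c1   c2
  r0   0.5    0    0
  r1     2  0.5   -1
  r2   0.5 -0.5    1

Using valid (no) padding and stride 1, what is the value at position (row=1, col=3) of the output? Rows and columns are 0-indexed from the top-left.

The receptive field on the input at this output position is [0.2 -2.7 -1.7 / -2.4 -1.5 4 / -2.1 1.4 3.3]. Elementwise product with the kernel and sum: 0.2·0.5 + -2.4·2 + -1.5·0.5 + 4·-1 + -2.1·0.5 + 1.4·-0.5 + 3.3·1.

-7.9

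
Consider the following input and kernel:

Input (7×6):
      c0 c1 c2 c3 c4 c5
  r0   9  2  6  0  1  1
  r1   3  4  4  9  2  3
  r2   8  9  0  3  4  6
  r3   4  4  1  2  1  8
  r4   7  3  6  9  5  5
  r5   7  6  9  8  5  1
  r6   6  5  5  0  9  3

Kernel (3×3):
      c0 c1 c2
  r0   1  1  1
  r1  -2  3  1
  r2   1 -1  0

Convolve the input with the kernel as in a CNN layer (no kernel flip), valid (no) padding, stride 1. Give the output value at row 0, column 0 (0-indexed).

26

The receptive field on the input at this output position is [9 2 6 / 3 4 4 / 8 9 0]. Elementwise product with the kernel and sum: 9·1 + 2·1 + 6·1 + 3·-2 + 4·3 + 4·1 + 8·1 + 9·-1.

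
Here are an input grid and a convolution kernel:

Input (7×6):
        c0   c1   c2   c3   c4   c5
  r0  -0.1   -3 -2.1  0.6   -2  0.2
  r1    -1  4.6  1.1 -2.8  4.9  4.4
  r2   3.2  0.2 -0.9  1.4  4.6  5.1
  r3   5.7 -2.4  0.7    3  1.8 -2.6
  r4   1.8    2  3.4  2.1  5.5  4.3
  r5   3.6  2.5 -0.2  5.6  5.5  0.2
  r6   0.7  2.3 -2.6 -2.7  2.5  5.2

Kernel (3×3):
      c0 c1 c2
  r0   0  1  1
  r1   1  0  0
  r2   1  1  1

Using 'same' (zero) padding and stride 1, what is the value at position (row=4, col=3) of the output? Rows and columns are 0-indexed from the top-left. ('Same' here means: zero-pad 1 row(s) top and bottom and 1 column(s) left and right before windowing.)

The receptive field on the zero-padded input at this output position is [0.7 3 1.8 / 3.4 2.1 5.5 / -0.2 5.6 5.5]. Elementwise product with the kernel and sum: 3·1 + 1.8·1 + 3.4·1 + -0.2·1 + 5.6·1 + 5.5·1.

19.1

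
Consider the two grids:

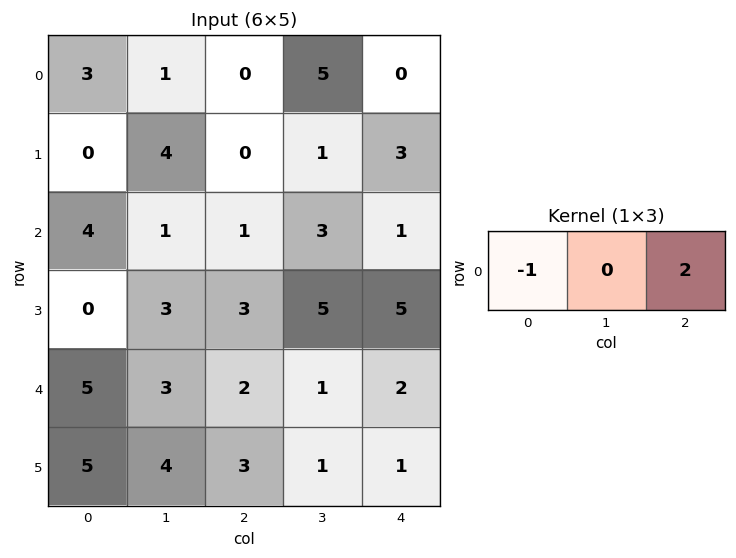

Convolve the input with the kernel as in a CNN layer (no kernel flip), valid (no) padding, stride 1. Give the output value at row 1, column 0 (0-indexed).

0

The receptive field on the input at this output position is [0 4 0]. Elementwise product with the kernel and sum: 0·-1 + 0·2.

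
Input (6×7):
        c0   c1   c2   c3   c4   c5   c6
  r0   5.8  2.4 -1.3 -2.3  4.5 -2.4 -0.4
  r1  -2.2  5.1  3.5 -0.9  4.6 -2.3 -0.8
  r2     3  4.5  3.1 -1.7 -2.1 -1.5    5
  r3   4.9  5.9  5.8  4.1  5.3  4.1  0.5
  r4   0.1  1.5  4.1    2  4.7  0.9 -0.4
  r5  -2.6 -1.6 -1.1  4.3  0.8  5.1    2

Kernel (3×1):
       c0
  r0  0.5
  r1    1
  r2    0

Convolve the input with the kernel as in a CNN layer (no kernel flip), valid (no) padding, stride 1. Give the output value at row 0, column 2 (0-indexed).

The receptive field on the input at this output position is [-1.3 / 3.5 / 3.1]. Elementwise product with the kernel and sum: -1.3·0.5 + 3.5·1.

2.85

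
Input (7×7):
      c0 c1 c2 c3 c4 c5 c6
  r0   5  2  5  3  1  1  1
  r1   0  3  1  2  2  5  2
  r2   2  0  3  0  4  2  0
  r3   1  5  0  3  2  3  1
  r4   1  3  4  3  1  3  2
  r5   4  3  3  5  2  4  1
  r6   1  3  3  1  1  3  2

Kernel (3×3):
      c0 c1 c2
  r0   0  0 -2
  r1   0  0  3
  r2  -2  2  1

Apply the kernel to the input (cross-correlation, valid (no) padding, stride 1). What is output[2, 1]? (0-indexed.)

The receptive field on the input at this output position is [0 3 0 / 5 0 3 / 3 4 3]. Elementwise product with the kernel and sum: 0·-2 + 3·3 + 3·-2 + 4·2 + 3·1.

14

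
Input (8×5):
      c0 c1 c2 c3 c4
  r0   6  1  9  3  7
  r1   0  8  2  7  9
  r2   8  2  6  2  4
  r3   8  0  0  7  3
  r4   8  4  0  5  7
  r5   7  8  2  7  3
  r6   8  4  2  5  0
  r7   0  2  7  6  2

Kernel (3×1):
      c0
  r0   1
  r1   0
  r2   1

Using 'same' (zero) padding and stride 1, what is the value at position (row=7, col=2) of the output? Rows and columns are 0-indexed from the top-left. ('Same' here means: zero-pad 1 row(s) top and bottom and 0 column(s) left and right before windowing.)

2

The receptive field on the zero-padded input at this output position is [2 / 7 / 0]. Elementwise product with the kernel and sum: 2·1 + 0·1.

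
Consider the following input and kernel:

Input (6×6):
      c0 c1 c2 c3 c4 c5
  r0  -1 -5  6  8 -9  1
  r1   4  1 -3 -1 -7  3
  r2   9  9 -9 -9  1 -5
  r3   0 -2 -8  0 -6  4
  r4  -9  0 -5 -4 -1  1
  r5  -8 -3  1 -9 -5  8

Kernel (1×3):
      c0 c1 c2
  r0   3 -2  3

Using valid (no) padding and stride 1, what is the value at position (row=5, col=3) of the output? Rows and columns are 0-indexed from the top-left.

The receptive field on the input at this output position is [-9 -5 8]. Elementwise product with the kernel and sum: -9·3 + -5·-2 + 8·3.

7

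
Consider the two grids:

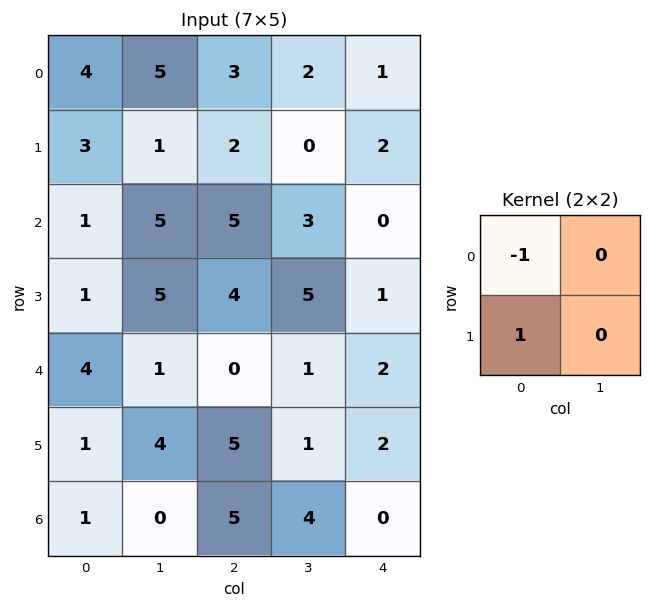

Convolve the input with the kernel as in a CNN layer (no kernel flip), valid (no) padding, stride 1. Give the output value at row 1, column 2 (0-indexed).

3

The receptive field on the input at this output position is [2 0 / 5 3]. Elementwise product with the kernel and sum: 2·-1 + 5·1.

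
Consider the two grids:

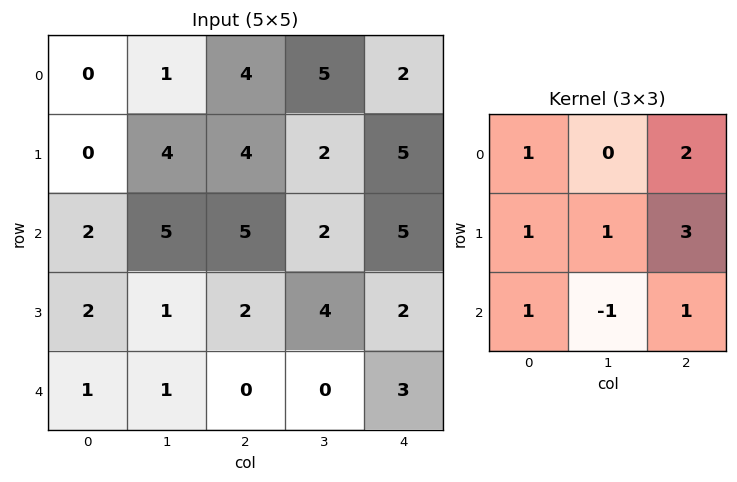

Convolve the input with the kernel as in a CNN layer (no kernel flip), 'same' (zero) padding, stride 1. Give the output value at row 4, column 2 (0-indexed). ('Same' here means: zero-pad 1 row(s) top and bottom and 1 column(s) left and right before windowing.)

The receptive field on the zero-padded input at this output position is [1 2 4 / 1 0 0 / 0 0 0]. Elementwise product with the kernel and sum: 1·1 + 4·2 + 1·1 + 0·1 + 0·3 + 0·1 + 0·-1 + 0·1.

10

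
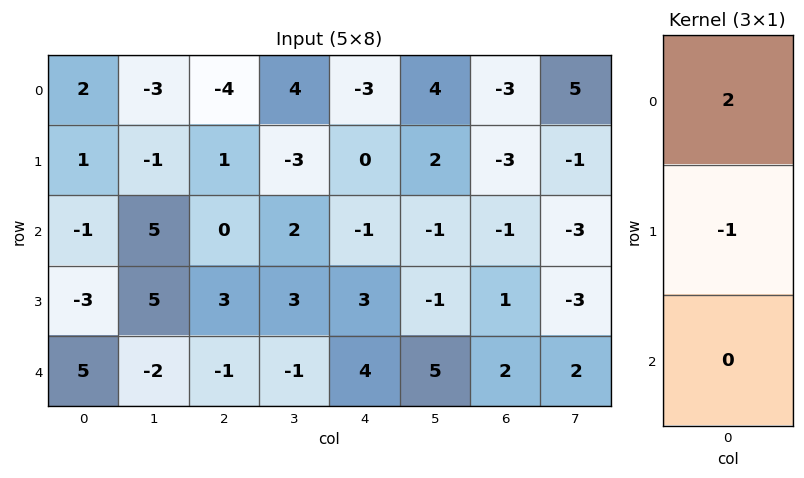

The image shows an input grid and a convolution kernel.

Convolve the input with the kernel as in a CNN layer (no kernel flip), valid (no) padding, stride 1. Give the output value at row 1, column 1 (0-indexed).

The receptive field on the input at this output position is [-1 / 5 / 5]. Elementwise product with the kernel and sum: -1·2 + 5·-1.

-7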